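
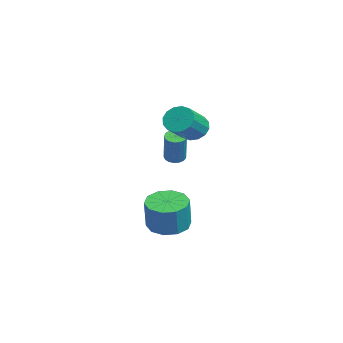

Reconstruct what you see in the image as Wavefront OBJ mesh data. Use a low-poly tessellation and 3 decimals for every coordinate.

v -1.778 3.046 -3.653
v -1.217 2.138 -3.917
v -0.66 1.985 -2.212
v -1.222 2.894 -1.947
v -0.805 2.673 -4.004
v -0.249 2.52 -2.299
v -0.765 3.349 -3.956
v -0.209 3.197 -2.251
v -1.112 3.911 -3.792
v -0.556 3.758 -2.087
v -1.714 4.142 -3.575
v -1.157 3.989 -1.87
v -2.34 3.955 -3.388
v -1.783 3.802 -1.683
v -2.751 3.42 -3.301
v -2.195 3.267 -1.596
v -2.791 2.743 -3.349
v -2.235 2.591 -1.644
v -2.444 2.182 -3.513
v -1.888 2.029 -1.808
v -1.843 1.951 -3.73
v -1.286 1.798 -2.025
v -3.318 3.576 0.259
v -2.846 3.726 0.019
v -1.971 3.634 1.68
v -2.442 3.484 1.921
v -2.956 3.954 0.09
v -2.081 3.862 1.751
v -3.149 4.096 0.199
v -2.274 4.004 1.861
v -3.381 4.119 0.323
v -2.505 4.027 1.984
v -3.598 4.017 0.432
v -2.722 3.925 2.093
v -3.751 3.814 0.501
v -2.875 3.722 2.162
v -3.804 3.557 0.515
v -2.929 3.465 2.176
v -3.747 3.304 0.47
v -2.871 3.212 2.132
v -3.591 3.113 0.378
v -2.715 3.021 2.039
v -3.372 3.029 0.258
v -2.496 2.937 1.919
v -3.141 3.07 0.138
v -2.265 2.977 1.799
v -2.951 3.226 0.046
v -2.075 3.134 1.708
v -2.844 3.463 0.004
v -1.969 3.371 1.665
v -2.605 4.385 2.396
v -2.015 4.524 1.814
v -0.845 3.615 2.782
v -1.435 3.475 3.364
v -1.983 4.859 2.09
v -0.813 3.95 3.058
v -2.117 5.067 2.447
v -0.947 4.158 3.415
v -2.382 5.092 2.791
v -1.212 4.183 3.759
v -2.707 4.927 3.029
v -1.537 4.018 3.997
v -3.004 4.617 3.097
v -1.834 3.708 4.065
v -3.195 4.245 2.978
v -2.025 3.336 3.946
v -3.227 3.91 2.702
v -2.057 3.001 3.67
v -3.093 3.702 2.345
v -1.923 2.793 3.313
v -2.828 3.677 2.001
v -1.658 2.768 2.969
v -2.503 3.842 1.763
v -1.333 2.933 2.731
v -2.206 4.152 1.695
v -1.036 3.243 2.663
f 2 1 5
f 2 5 3
f 3 5 6
f 3 6 4
f 5 1 7
f 5 7 6
f 6 7 8
f 6 8 4
f 7 1 9
f 7 9 8
f 8 9 10
f 8 10 4
f 9 1 11
f 9 11 10
f 10 11 12
f 10 12 4
f 11 1 13
f 11 13 12
f 12 13 14
f 12 14 4
f 13 1 15
f 13 15 14
f 14 15 16
f 14 16 4
f 15 1 17
f 15 17 16
f 16 17 18
f 16 18 4
f 17 1 19
f 17 19 18
f 18 19 20
f 18 20 4
f 19 1 21
f 19 21 20
f 20 21 22
f 20 22 4
f 21 1 2
f 21 2 22
f 22 2 3
f 22 3 4
f 24 23 27
f 24 27 25
f 25 27 28
f 25 28 26
f 27 23 29
f 27 29 28
f 28 29 30
f 28 30 26
f 29 23 31
f 29 31 30
f 30 31 32
f 30 32 26
f 31 23 33
f 31 33 32
f 32 33 34
f 32 34 26
f 33 23 35
f 33 35 34
f 34 35 36
f 34 36 26
f 35 23 37
f 35 37 36
f 36 37 38
f 36 38 26
f 37 23 39
f 37 39 38
f 38 39 40
f 38 40 26
f 39 23 41
f 39 41 40
f 40 41 42
f 40 42 26
f 41 23 43
f 41 43 42
f 42 43 44
f 42 44 26
f 43 23 45
f 43 45 44
f 44 45 46
f 44 46 26
f 45 23 47
f 45 47 46
f 46 47 48
f 46 48 26
f 47 23 49
f 47 49 48
f 48 49 50
f 48 50 26
f 49 23 24
f 49 24 50
f 50 24 25
f 50 25 26
f 52 51 55
f 52 55 53
f 53 55 56
f 53 56 54
f 55 51 57
f 55 57 56
f 56 57 58
f 56 58 54
f 57 51 59
f 57 59 58
f 58 59 60
f 58 60 54
f 59 51 61
f 59 61 60
f 60 61 62
f 60 62 54
f 61 51 63
f 61 63 62
f 62 63 64
f 62 64 54
f 63 51 65
f 63 65 64
f 64 65 66
f 64 66 54
f 65 51 67
f 65 67 66
f 66 67 68
f 66 68 54
f 67 51 69
f 67 69 68
f 68 69 70
f 68 70 54
f 69 51 71
f 69 71 70
f 70 71 72
f 70 72 54
f 71 51 73
f 71 73 72
f 72 73 74
f 72 74 54
f 73 51 75
f 73 75 74
f 74 75 76
f 74 76 54
f 75 51 52
f 75 52 76
f 76 52 53
f 76 53 54



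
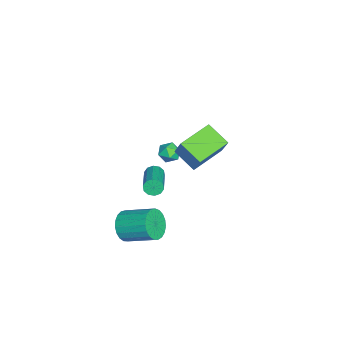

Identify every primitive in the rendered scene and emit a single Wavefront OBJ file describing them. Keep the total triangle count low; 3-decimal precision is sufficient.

v -2.74 0.188 -2.8
v -2.55 -0.057 -3.255
v -0.61 0.187 -2.574
v -0.8 0.432 -2.12
v -2.57 0.277 -3.316
v -0.631 0.521 -2.635
v -2.655 0.576 -3.18
v -0.716 0.821 -2.5
v -2.773 0.728 -2.899
v -0.834 0.972 -2.219
v -2.878 0.673 -2.581
v -0.938 0.917 -1.9
v -2.93 0.433 -2.346
v -0.99 0.677 -1.665
v -2.909 0.099 -2.285
v -0.97 0.343 -1.604
v -2.824 -0.201 -2.42
v -0.885 0.044 -1.74
v -2.706 -0.352 -2.701
v -0.767 -0.108 -2.021
v -2.602 -0.297 -3.02
v -0.662 -0.053 -2.339
v 1.051 -0.74 -3.745
v 1.713 -1.163 -3.229
v 2.132 0.457 -2.439
v 1.469 0.88 -2.955
v 1.913 -1.059 -3.548
v 2.332 0.561 -2.759
v 1.964 -0.899 -3.902
v 2.382 0.72 -3.112
v 1.856 -0.713 -4.228
v 2.275 0.907 -3.438
v 1.61 -0.531 -4.471
v 2.029 1.089 -3.681
v 1.267 -0.385 -4.588
v 1.686 1.235 -3.798
v 0.886 -0.3 -4.559
v 1.305 1.319 -3.77
v 0.534 -0.292 -4.39
v 0.953 1.328 -3.6
v 0.271 -0.361 -4.109
v 0.69 1.259 -3.319
v 0.143 -0.495 -3.765
v 0.562 1.124 -2.976
v 0.172 -0.672 -3.418
v 0.591 0.948 -2.628
v 0.353 -0.861 -3.127
v 0.771 0.759 -2.337
v 0.654 -1.028 -2.943
v 1.073 0.592 -2.153
v 1.024 -1.146 -2.897
v 1.443 0.474 -2.108
v 1.399 -1.194 -2.999
v 1.817 0.426 -2.209
v -3.375 1.378 -1.208
v -2.874 0.987 -1.459
v -4.126 0.733 -1.701
v -3.625 0.342 -1.952
v -3.755 0.342 -1.281
v -3.29 0.741 -0.976
v -3.71 0.979 -2.184
v -3.245 1.378 -1.879
v -3.081 0.74 -2.062
v -3.109 0.346 -1.504
v -3.891 1.374 -1.656
v -3.919 0.98 -1.098
v 1.232 2.784 1.556
v 0.529 1.723 2.252
v -0.201 3.997 1.959
v -0.904 2.936 2.654
v 1.944 3.184 2.886
v 1.241 2.123 3.581
v 0.511 4.397 3.288
v -0.192 3.336 3.984
f 2 1 5
f 2 5 3
f 3 5 6
f 3 6 4
f 5 1 7
f 5 7 6
f 6 7 8
f 6 8 4
f 7 1 9
f 7 9 8
f 8 9 10
f 8 10 4
f 9 1 11
f 9 11 10
f 10 11 12
f 10 12 4
f 11 1 13
f 11 13 12
f 12 13 14
f 12 14 4
f 13 1 15
f 13 15 14
f 14 15 16
f 14 16 4
f 15 1 17
f 15 17 16
f 16 17 18
f 16 18 4
f 17 1 19
f 17 19 18
f 18 19 20
f 18 20 4
f 19 1 21
f 19 21 20
f 20 21 22
f 20 22 4
f 21 1 2
f 21 2 22
f 22 2 3
f 22 3 4
f 24 23 27
f 24 27 25
f 25 27 28
f 25 28 26
f 27 23 29
f 27 29 28
f 28 29 30
f 28 30 26
f 29 23 31
f 29 31 30
f 30 31 32
f 30 32 26
f 31 23 33
f 31 33 32
f 32 33 34
f 32 34 26
f 33 23 35
f 33 35 34
f 34 35 36
f 34 36 26
f 35 23 37
f 35 37 36
f 36 37 38
f 36 38 26
f 37 23 39
f 37 39 38
f 38 39 40
f 38 40 26
f 39 23 41
f 39 41 40
f 40 41 42
f 40 42 26
f 41 23 43
f 41 43 42
f 42 43 44
f 42 44 26
f 43 23 45
f 43 45 44
f 44 45 46
f 44 46 26
f 45 23 47
f 45 47 46
f 46 47 48
f 46 48 26
f 47 23 49
f 47 49 48
f 48 49 50
f 48 50 26
f 49 23 51
f 49 51 50
f 50 51 52
f 50 52 26
f 51 23 53
f 51 53 52
f 52 53 54
f 52 54 26
f 53 23 24
f 53 24 54
f 54 24 25
f 54 25 26
f 55 66 60
f 55 60 56
f 55 56 62
f 55 62 65
f 55 65 66
f 56 60 64
f 60 66 59
f 66 65 57
f 65 62 61
f 62 56 63
f 58 64 59
f 58 59 57
f 58 57 61
f 58 61 63
f 58 63 64
f 59 64 60
f 57 59 66
f 61 57 65
f 63 61 62
f 64 63 56
f 68 70 67
f 71 68 67
f 67 70 69
f 69 71 67
f 68 74 70
f 72 68 71
f 72 74 68
f 70 74 69
f 73 71 69
f 69 74 73
f 73 72 71
f 74 72 73



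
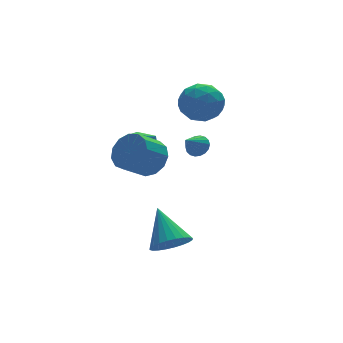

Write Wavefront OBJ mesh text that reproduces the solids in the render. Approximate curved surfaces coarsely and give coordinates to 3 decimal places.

v 1.18 2.717 -0.248
v 1.644 2.504 0.138
v 0.32 2.323 0.568
v 1.606 2.772 0.227
v 1.483 3.029 0.222
v 1.3 3.224 0.124
v 1.094 3.319 -0.048
v 0.905 3.295 -0.259
v 0.77 3.156 -0.468
v 0.716 2.931 -0.634
v 0.755 2.663 -0.723
v 0.877 2.406 -0.718
v 1.06 2.211 -0.62
v 1.266 2.116 -0.448
v 1.456 2.14 -0.237
v 1.591 2.279 -0.028
v 2.127 4.8 1.489
v 2.853 4.358 2.334
v 1.007 3.222 1.626
v 1.733 2.78 2.471
v 1.053 3.739 2.706
v 1.745 4.714 2.622
v 2.115 2.866 1.338
v 2.807 3.841 1.254
v 2.845 3.163 2.241
v 2.189 3.702 3.087
v 1.671 3.878 0.873
v 1.015 4.417 1.719
v 2.589 4.717 1.899
v 1.271 2.863 2.061
v 0.872 3.427 2.199
v 1.298 3.167 2.696
v 1.937 4.927 2.068
v 2.364 4.667 2.565
v 1.306 4.303 2.784
v 1.496 2.913 1.395
v 1.923 2.653 1.892
v 2.562 4.413 1.264
v 2.988 4.153 1.761
v 2.554 3.277 1.176
v 3.01 3.755 2.342
v 2.352 2.828 2.422
v 2.577 2.878 1.757
v 2.984 3.451 1.707
v 2.625 4.072 2.839
v 1.966 3.145 2.919
v 1.567 3.709 3.057
v 1.974 4.282 3.008
v 2.62 3.37 2.784
v 1.894 4.435 1.041
v 1.235 3.508 1.121
v 1.886 3.298 0.952
v 2.293 3.871 0.903
v 1.508 4.752 1.538
v 0.85 3.825 1.618
v 0.876 4.129 2.253
v 1.283 4.702 2.203
v 1.24 4.21 1.176
v -2.785 -0.335 1.566
v -2.158 -0.687 2.303
v -3.309 -0.917 3.172
v -3.935 -0.565 2.434
v -2.207 -0.115 2.39
v -3.358 -0.346 3.258
v -2.439 0.387 2.215
v -3.59 0.157 3.083
v -2.781 0.66 1.833
v -3.932 0.43 2.702
v -3.125 0.617 1.367
v -4.275 0.387 2.236
v -3.36 0.272 0.964
v -4.511 0.042 1.833
v -3.412 -0.266 0.752
v -4.563 -0.496 1.621
v -3.266 -0.825 0.798
v -4.417 -1.055 1.667
v -2.966 -1.229 1.088
v -4.117 -1.459 1.957
v -2.609 -1.349 1.53
v -3.76 -1.579 2.398
v -2.308 -1.147 1.983
v -3.459 -1.377 2.851
v -2.63 -2.062 -3.096
v -1.626 -2.167 -3.062
v -2.51 -0.458 -1.684
v -1.667 -1.906 -3.355
v -1.854 -1.669 -3.608
v -2.159 -1.492 -3.784
v -2.536 -1.402 -3.854
v -2.928 -1.412 -3.809
v -3.274 -1.521 -3.656
v -3.522 -1.712 -3.417
v -3.634 -1.957 -3.129
v -3.594 -2.218 -2.836
v -3.407 -2.455 -2.583
v -3.101 -2.632 -2.408
v -2.724 -2.722 -2.337
v -2.333 -2.712 -2.382
v -1.987 -2.603 -2.536
v -1.739 -2.411 -2.775
v -1.119 4.006 -0.296
v -0.614 3.522 -0.893
v -0.721 3.274 0.636
v -0.259 4.064 -0.618
v -0.408 4.573 -0.154
v -0.973 4.75 0.227
v -1.624 4.491 0.301
v -1.979 3.949 0.026
v -1.83 3.44 -0.438
v -1.265 3.263 -0.818
f 2 1 4
f 2 4 3
f 4 1 5
f 4 5 3
f 5 1 6
f 5 6 3
f 6 1 7
f 6 7 3
f 7 1 8
f 7 8 3
f 8 1 9
f 8 9 3
f 9 1 10
f 9 10 3
f 10 1 11
f 10 11 3
f 11 1 12
f 11 12 3
f 12 1 13
f 12 13 3
f 13 1 14
f 13 14 3
f 14 1 15
f 14 15 3
f 15 1 16
f 15 16 3
f 16 1 2
f 16 2 3
f 17 54 33
f 54 28 57
f 33 57 22
f 54 57 33
f 17 33 29
f 33 22 34
f 29 34 18
f 33 34 29
f 17 29 38
f 29 18 39
f 38 39 24
f 29 39 38
f 17 38 50
f 38 24 53
f 50 53 27
f 38 53 50
f 17 50 54
f 50 27 58
f 54 58 28
f 50 58 54
f 18 34 45
f 34 22 48
f 45 48 26
f 34 48 45
f 22 57 35
f 57 28 56
f 35 56 21
f 57 56 35
f 28 58 55
f 58 27 51
f 55 51 19
f 58 51 55
f 27 53 52
f 53 24 40
f 52 40 23
f 53 40 52
f 24 39 44
f 39 18 41
f 44 41 25
f 39 41 44
f 20 46 32
f 46 26 47
f 32 47 21
f 46 47 32
f 20 32 30
f 32 21 31
f 30 31 19
f 32 31 30
f 20 30 37
f 30 19 36
f 37 36 23
f 30 36 37
f 20 37 42
f 37 23 43
f 42 43 25
f 37 43 42
f 20 42 46
f 42 25 49
f 46 49 26
f 42 49 46
f 21 47 35
f 47 26 48
f 35 48 22
f 47 48 35
f 19 31 55
f 31 21 56
f 55 56 28
f 31 56 55
f 23 36 52
f 36 19 51
f 52 51 27
f 36 51 52
f 25 43 44
f 43 23 40
f 44 40 24
f 43 40 44
f 26 49 45
f 49 25 41
f 45 41 18
f 49 41 45
f 60 59 63
f 60 63 61
f 61 63 64
f 61 64 62
f 63 59 65
f 63 65 64
f 64 65 66
f 64 66 62
f 65 59 67
f 65 67 66
f 66 67 68
f 66 68 62
f 67 59 69
f 67 69 68
f 68 69 70
f 68 70 62
f 69 59 71
f 69 71 70
f 70 71 72
f 70 72 62
f 71 59 73
f 71 73 72
f 72 73 74
f 72 74 62
f 73 59 75
f 73 75 74
f 74 75 76
f 74 76 62
f 75 59 77
f 75 77 76
f 76 77 78
f 76 78 62
f 77 59 79
f 77 79 78
f 78 79 80
f 78 80 62
f 79 59 81
f 79 81 80
f 80 81 82
f 80 82 62
f 81 59 60
f 81 60 82
f 82 60 61
f 82 61 62
f 84 83 86
f 84 86 85
f 86 83 87
f 86 87 85
f 87 83 88
f 87 88 85
f 88 83 89
f 88 89 85
f 89 83 90
f 89 90 85
f 90 83 91
f 90 91 85
f 91 83 92
f 91 92 85
f 92 83 93
f 92 93 85
f 93 83 94
f 93 94 85
f 94 83 95
f 94 95 85
f 95 83 96
f 95 96 85
f 96 83 97
f 96 97 85
f 97 83 98
f 97 98 85
f 98 83 99
f 98 99 85
f 99 83 100
f 99 100 85
f 100 83 84
f 100 84 85
f 102 101 104
f 102 104 103
f 104 101 105
f 104 105 103
f 105 101 106
f 105 106 103
f 106 101 107
f 106 107 103
f 107 101 108
f 107 108 103
f 108 101 109
f 108 109 103
f 109 101 110
f 109 110 103
f 110 101 102
f 110 102 103



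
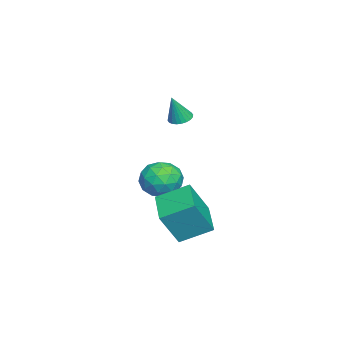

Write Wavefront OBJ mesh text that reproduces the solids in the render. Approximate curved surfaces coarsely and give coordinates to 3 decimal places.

v -3.042 2.09 -3.618
v -2.065 2.098 -2.905
v -3.335 0.202 -3.195
v -2.358 0.21 -2.482
v -3.348 0.824 -2.158
v -3.167 1.991 -2.419
v -2.233 0.309 -3.681
v -2.052 1.476 -3.942
v -1.565 0.997 -2.944
v -2.254 1.315 -2.003
v -3.146 0.985 -4.097
v -3.835 1.303 -3.156
v -2.528 2.259 -3.299
v -2.872 0.041 -2.801
v -3.454 0.401 -2.61
v -2.88 0.406 -2.192
v -3.175 2.197 -3.013
v -2.601 2.201 -2.594
v -3.355 1.453 -2.155
v -2.799 0.099 -3.506
v -2.225 0.103 -3.087
v -2.52 1.894 -3.908
v -1.946 1.899 -3.49
v -2.045 0.847 -3.945
v -1.66 1.617 -2.903
v -1.832 0.508 -2.654
v -1.759 0.566 -3.359
v -1.652 1.252 -3.512
v -2.064 1.804 -2.35
v -2.237 0.695 -2.101
v -2.819 1.056 -1.91
v -2.712 1.741 -2.064
v -1.771 1.157 -2.372
v -3.163 1.605 -3.999
v -3.336 0.496 -3.75
v -2.688 0.559 -4.036
v -2.581 1.244 -4.19
v -3.568 1.792 -3.446
v -3.74 0.683 -3.197
v -3.748 1.048 -2.588
v -3.641 1.734 -2.741
v -3.629 1.143 -3.728
v -0.771 2.316 -4.921
v -0.032 1.533 -3.06
v -1.164 3.959 -4.074
v -0.425 3.176 -2.213
v 1.225 3.044 -5.407
v 1.964 2.261 -3.546
v 0.832 4.687 -4.56
v 1.571 3.904 -2.699
v -2.91 2.093 1.264
v -2.287 2.067 1.047
v -2.39 1.767 2.796
v -2.309 2.316 1.108
v -2.422 2.531 1.192
v -2.61 2.68 1.287
v -2.843 2.739 1.379
v -3.086 2.7 1.453
v -3.303 2.568 1.499
v -3.46 2.364 1.509
v -3.533 2.119 1.481
v -3.511 1.87 1.421
v -3.398 1.654 1.337
v -3.21 1.506 1.241
v -2.977 1.446 1.15
v -2.734 1.486 1.075
v -2.517 1.617 1.03
v -2.36 1.821 1.02
f 1 38 17
f 38 12 41
f 17 41 6
f 38 41 17
f 1 17 13
f 17 6 18
f 13 18 2
f 17 18 13
f 1 13 22
f 13 2 23
f 22 23 8
f 13 23 22
f 1 22 34
f 22 8 37
f 34 37 11
f 22 37 34
f 1 34 38
f 34 11 42
f 38 42 12
f 34 42 38
f 2 18 29
f 18 6 32
f 29 32 10
f 18 32 29
f 6 41 19
f 41 12 40
f 19 40 5
f 41 40 19
f 12 42 39
f 42 11 35
f 39 35 3
f 42 35 39
f 11 37 36
f 37 8 24
f 36 24 7
f 37 24 36
f 8 23 28
f 23 2 25
f 28 25 9
f 23 25 28
f 4 30 16
f 30 10 31
f 16 31 5
f 30 31 16
f 4 16 14
f 16 5 15
f 14 15 3
f 16 15 14
f 4 14 21
f 14 3 20
f 21 20 7
f 14 20 21
f 4 21 26
f 21 7 27
f 26 27 9
f 21 27 26
f 4 26 30
f 26 9 33
f 30 33 10
f 26 33 30
f 5 31 19
f 31 10 32
f 19 32 6
f 31 32 19
f 3 15 39
f 15 5 40
f 39 40 12
f 15 40 39
f 7 20 36
f 20 3 35
f 36 35 11
f 20 35 36
f 9 27 28
f 27 7 24
f 28 24 8
f 27 24 28
f 10 33 29
f 33 9 25
f 29 25 2
f 33 25 29
f 44 46 43
f 47 44 43
f 43 46 45
f 45 47 43
f 44 50 46
f 48 44 47
f 48 50 44
f 46 50 45
f 49 47 45
f 45 50 49
f 49 48 47
f 50 48 49
f 52 51 54
f 52 54 53
f 54 51 55
f 54 55 53
f 55 51 56
f 55 56 53
f 56 51 57
f 56 57 53
f 57 51 58
f 57 58 53
f 58 51 59
f 58 59 53
f 59 51 60
f 59 60 53
f 60 51 61
f 60 61 53
f 61 51 62
f 61 62 53
f 62 51 63
f 62 63 53
f 63 51 64
f 63 64 53
f 64 51 65
f 64 65 53
f 65 51 66
f 65 66 53
f 66 51 67
f 66 67 53
f 67 51 68
f 67 68 53
f 68 51 52
f 68 52 53



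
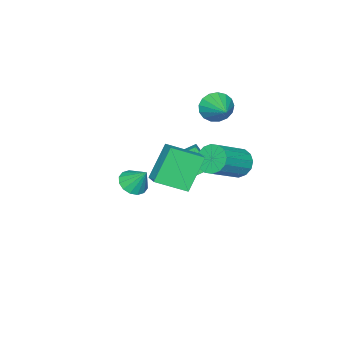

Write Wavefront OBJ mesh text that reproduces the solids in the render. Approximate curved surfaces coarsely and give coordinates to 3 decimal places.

v -1.595 -4.286 -2.159
v -0.745 -4.302 -2.169
v -1.565 -3.414 -1.001
v -0.856 -3.961 -2.424
v -1.164 -3.707 -2.607
v -1.588 -3.608 -2.671
v -2.014 -3.69 -2.597
v -2.328 -3.933 -2.406
v -2.445 -4.27 -2.149
v -2.335 -4.612 -1.894
v -2.026 -4.866 -1.711
v -1.602 -4.965 -1.647
v -1.176 -4.882 -1.721
v -0.863 -4.64 -1.912
v -3.851 -0.773 3.638
v -3.375 -0.774 2.839
v -2.869 0.473 4.222
v -3.703 -0.482 2.768
v -4.065 -0.256 2.896
v -4.378 -0.149 3.194
v -4.57 -0.185 3.594
v -4.597 -0.356 4.004
v -4.453 -0.622 4.33
v -4.171 -0.923 4.498
v -3.816 -1.189 4.469
v -3.468 -1.36 4.25
v -3.209 -1.397 3.89
v -3.096 -1.29 3.473
v -3.156 -1.065 3.094
v -1.049 2.359 2.355
v -0.58 2.281 1.626
v 1.218 1.963 2.817
v 0.749 2.041 3.545
v -0.569 2.72 1.725
v 1.229 2.402 2.916
v -0.686 3.062 1.994
v 1.112 2.745 3.184
v -0.901 3.216 2.358
v 0.898 2.899 3.549
v -1.155 3.14 2.722
v 0.644 2.823 3.913
v -1.381 2.855 2.988
v 0.418 2.538 4.178
v -1.518 2.437 3.083
v 0.28 2.119 4.274
v -1.529 1.998 2.984
v 0.269 1.68 4.175
v -1.412 1.655 2.716
v 0.386 1.338 3.906
v -1.198 1.501 2.351
v 0.601 1.184 3.542
v -0.944 1.577 1.987
v 0.855 1.26 3.178
v -0.718 1.862 1.722
v 1.081 1.545 2.912
v -3.362 -3.169 -0.629
v -4.283 -2.271 0.061
v -3.379 -2.217 -1.89
v -4.301 -1.319 -1.2
v -2.679 -2.721 -0.3
v -3.601 -1.823 0.39
v -2.697 -1.769 -1.561
v -3.618 -0.871 -0.871
v 1.93 1.226 1.894
v 0.747 1.348 3.637
v 2.544 1.968 2.258
v 1.361 2.091 4.001
v 2.959 -0.011 2.679
v 1.776 0.112 4.422
v 3.573 0.732 3.043
v 2.39 0.854 4.786
f 2 1 4
f 2 4 3
f 4 1 5
f 4 5 3
f 5 1 6
f 5 6 3
f 6 1 7
f 6 7 3
f 7 1 8
f 7 8 3
f 8 1 9
f 8 9 3
f 9 1 10
f 9 10 3
f 10 1 11
f 10 11 3
f 11 1 12
f 11 12 3
f 12 1 13
f 12 13 3
f 13 1 14
f 13 14 3
f 14 1 2
f 14 2 3
f 16 15 18
f 16 18 17
f 18 15 19
f 18 19 17
f 19 15 20
f 19 20 17
f 20 15 21
f 20 21 17
f 21 15 22
f 21 22 17
f 22 15 23
f 22 23 17
f 23 15 24
f 23 24 17
f 24 15 25
f 24 25 17
f 25 15 26
f 25 26 17
f 26 15 27
f 26 27 17
f 27 15 28
f 27 28 17
f 28 15 29
f 28 29 17
f 29 15 16
f 29 16 17
f 31 30 34
f 31 34 32
f 32 34 35
f 32 35 33
f 34 30 36
f 34 36 35
f 35 36 37
f 35 37 33
f 36 30 38
f 36 38 37
f 37 38 39
f 37 39 33
f 38 30 40
f 38 40 39
f 39 40 41
f 39 41 33
f 40 30 42
f 40 42 41
f 41 42 43
f 41 43 33
f 42 30 44
f 42 44 43
f 43 44 45
f 43 45 33
f 44 30 46
f 44 46 45
f 45 46 47
f 45 47 33
f 46 30 48
f 46 48 47
f 47 48 49
f 47 49 33
f 48 30 50
f 48 50 49
f 49 50 51
f 49 51 33
f 50 30 52
f 50 52 51
f 51 52 53
f 51 53 33
f 52 30 54
f 52 54 53
f 53 54 55
f 53 55 33
f 54 30 31
f 54 31 55
f 55 31 32
f 55 32 33
f 57 59 56
f 60 57 56
f 56 59 58
f 58 60 56
f 57 63 59
f 61 57 60
f 61 63 57
f 59 63 58
f 62 60 58
f 58 63 62
f 62 61 60
f 63 61 62
f 65 67 64
f 68 65 64
f 64 67 66
f 66 68 64
f 65 71 67
f 69 65 68
f 69 71 65
f 67 71 66
f 70 68 66
f 66 71 70
f 70 69 68
f 71 69 70



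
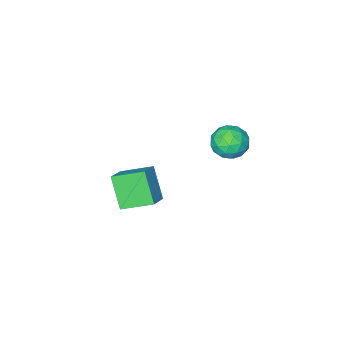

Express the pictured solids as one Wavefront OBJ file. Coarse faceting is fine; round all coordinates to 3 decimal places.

v 0.47 0.875 2.334
v 1.02 1.526 2.834
v 1.44 -0.306 2.806
v 1.99 0.345 3.306
v 1.075 0.131 3.614
v 0.476 0.86 3.322
v 1.984 0.36 2.318
v 1.385 1.089 2.026
v 1.955 1.208 2.824
v 1.394 1.066 3.625
v 1.066 0.154 2.015
v 0.505 0.012 2.816
v 0.66 1.304 2.543
v 1.8 -0.084 3.097
v 1.263 -0.21 3.278
v 1.586 0.173 3.572
v 0.34 0.913 2.83
v 0.663 1.296 3.124
v 0.696 0.475 3.582
v 1.797 -0.076 2.516
v 2.12 0.307 2.81
v 0.874 1.047 2.068
v 1.197 1.43 2.362
v 1.764 0.745 2.058
v 1.533 1.5 2.831
v 2.103 0.806 3.108
v 2.1 0.814 2.527
v 1.747 1.243 2.356
v 1.203 1.417 3.302
v 1.773 0.723 3.579
v 1.235 0.596 3.76
v 0.883 1.025 3.589
v 1.753 1.23 3.296
v 0.687 0.497 2.061
v 1.257 -0.197 2.338
v 1.577 0.195 2.051
v 1.225 0.624 1.88
v 0.357 0.414 2.532
v 0.927 -0.28 2.809
v 0.713 -0.023 3.284
v 0.36 0.406 3.113
v 0.707 -0.01 2.344
v 2.249 -3.986 -1.988
v 3.228 -3.379 -1.363
v 2.531 -2.85 -3.535
v 3.51 -2.243 -2.91
v 3.41 -5.177 -2.65
v 4.389 -4.57 -2.025
v 3.692 -4.041 -4.197
v 4.671 -3.434 -3.572
f 1 38 17
f 38 12 41
f 17 41 6
f 38 41 17
f 1 17 13
f 17 6 18
f 13 18 2
f 17 18 13
f 1 13 22
f 13 2 23
f 22 23 8
f 13 23 22
f 1 22 34
f 22 8 37
f 34 37 11
f 22 37 34
f 1 34 38
f 34 11 42
f 38 42 12
f 34 42 38
f 2 18 29
f 18 6 32
f 29 32 10
f 18 32 29
f 6 41 19
f 41 12 40
f 19 40 5
f 41 40 19
f 12 42 39
f 42 11 35
f 39 35 3
f 42 35 39
f 11 37 36
f 37 8 24
f 36 24 7
f 37 24 36
f 8 23 28
f 23 2 25
f 28 25 9
f 23 25 28
f 4 30 16
f 30 10 31
f 16 31 5
f 30 31 16
f 4 16 14
f 16 5 15
f 14 15 3
f 16 15 14
f 4 14 21
f 14 3 20
f 21 20 7
f 14 20 21
f 4 21 26
f 21 7 27
f 26 27 9
f 21 27 26
f 4 26 30
f 26 9 33
f 30 33 10
f 26 33 30
f 5 31 19
f 31 10 32
f 19 32 6
f 31 32 19
f 3 15 39
f 15 5 40
f 39 40 12
f 15 40 39
f 7 20 36
f 20 3 35
f 36 35 11
f 20 35 36
f 9 27 28
f 27 7 24
f 28 24 8
f 27 24 28
f 10 33 29
f 33 9 25
f 29 25 2
f 33 25 29
f 44 46 43
f 47 44 43
f 43 46 45
f 45 47 43
f 44 50 46
f 48 44 47
f 48 50 44
f 46 50 45
f 49 47 45
f 45 50 49
f 49 48 47
f 50 48 49



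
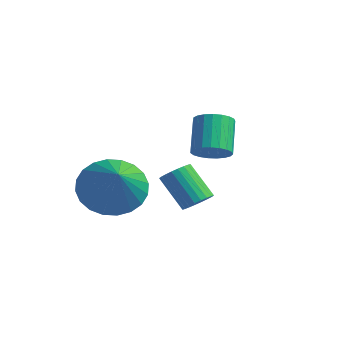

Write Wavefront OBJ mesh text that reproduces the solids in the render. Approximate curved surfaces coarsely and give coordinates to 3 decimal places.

v -0.773 -3.484 -0.209
v 0.005 -3 -0.78
v 0.693 -4.356 1.049
v -0.075 -2.709 -0.486
v -0.26 -2.536 -0.15
v -0.524 -2.507 0.177
v -0.826 -2.627 0.446
v -1.12 -2.878 0.614
v -1.361 -3.221 0.657
v -1.512 -3.604 0.569
v -1.551 -3.969 0.361
v -1.472 -4.26 0.067
v -1.286 -4.433 -0.269
v -1.022 -4.462 -0.596
v -0.72 -4.341 -0.865
v -0.426 -4.091 -1.033
v -0.185 -3.748 -1.076
v -0.034 -3.365 -0.988
v 0.499 -0.784 0.881
v 1.02 -0.452 1.006
v 0.382 0.175 2.004
v -0.139 -0.156 1.879
v 0.899 -0.299 0.832
v 0.261 0.328 1.83
v 0.708 -0.229 0.667
v 0.07 0.398 1.664
v 0.481 -0.256 0.538
v -0.157 0.372 1.536
v 0.258 -0.373 0.469
v -0.38 0.254 1.466
v 0.076 -0.561 0.471
v -0.562 0.066 1.469
v -0.033 -0.788 0.544
v -0.671 -0.161 1.542
v -0.05 -1.014 0.675
v -0.688 -0.387 1.673
v 0.028 -1.2 0.842
v -0.61 -0.573 1.84
v 0.188 -1.315 1.016
v -0.45 -0.687 2.014
v 0.401 -1.337 1.166
v -0.237 -0.71 2.164
v 0.631 -1.263 1.267
v -0.007 -0.636 2.265
v 0.839 -1.107 1.302
v 0.201 -0.48 2.299
v 0.987 -0.895 1.263
v 0.349 -0.268 2.261
v 1.052 -0.663 1.159
v 0.414 -0.036 2.156
v 1.929 -2.479 -0.157
v 2.188 -2.122 0.12
v 1.349 -2.285 1.113
v 1.091 -2.641 0.837
v 2.051 -2.007 0.024
v 1.213 -2.169 1.017
v 1.897 -1.963 -0.1
v 1.058 -2.126 0.894
v 1.747 -1.997 -0.232
v 0.908 -2.16 0.762
v 1.625 -2.105 -0.353
v 0.786 -2.268 0.641
v 1.549 -2.27 -0.444
v 0.71 -2.433 0.55
v 1.531 -2.467 -0.491
v 0.693 -2.63 0.503
v 1.574 -2.665 -0.487
v 0.735 -2.828 0.506
v 1.671 -2.835 -0.433
v 0.832 -2.998 0.56
v 1.807 -2.951 -0.337
v 0.969 -3.113 0.656
v 1.962 -2.994 -0.214
v 1.123 -3.157 0.78
v 2.112 -2.96 -0.082
v 1.273 -3.123 0.912
v 2.234 -2.852 0.039
v 1.395 -3.015 1.033
v 2.31 -2.687 0.13
v 1.471 -2.85 1.124
v 2.327 -2.49 0.177
v 1.489 -2.653 1.171
v 2.285 -2.292 0.174
v 1.446 -2.455 1.167
f 2 1 4
f 2 4 3
f 4 1 5
f 4 5 3
f 5 1 6
f 5 6 3
f 6 1 7
f 6 7 3
f 7 1 8
f 7 8 3
f 8 1 9
f 8 9 3
f 9 1 10
f 9 10 3
f 10 1 11
f 10 11 3
f 11 1 12
f 11 12 3
f 12 1 13
f 12 13 3
f 13 1 14
f 13 14 3
f 14 1 15
f 14 15 3
f 15 1 16
f 15 16 3
f 16 1 17
f 16 17 3
f 17 1 18
f 17 18 3
f 18 1 2
f 18 2 3
f 20 19 23
f 20 23 21
f 21 23 24
f 21 24 22
f 23 19 25
f 23 25 24
f 24 25 26
f 24 26 22
f 25 19 27
f 25 27 26
f 26 27 28
f 26 28 22
f 27 19 29
f 27 29 28
f 28 29 30
f 28 30 22
f 29 19 31
f 29 31 30
f 30 31 32
f 30 32 22
f 31 19 33
f 31 33 32
f 32 33 34
f 32 34 22
f 33 19 35
f 33 35 34
f 34 35 36
f 34 36 22
f 35 19 37
f 35 37 36
f 36 37 38
f 36 38 22
f 37 19 39
f 37 39 38
f 38 39 40
f 38 40 22
f 39 19 41
f 39 41 40
f 40 41 42
f 40 42 22
f 41 19 43
f 41 43 42
f 42 43 44
f 42 44 22
f 43 19 45
f 43 45 44
f 44 45 46
f 44 46 22
f 45 19 47
f 45 47 46
f 46 47 48
f 46 48 22
f 47 19 49
f 47 49 48
f 48 49 50
f 48 50 22
f 49 19 20
f 49 20 50
f 50 20 21
f 50 21 22
f 52 51 55
f 52 55 53
f 53 55 56
f 53 56 54
f 55 51 57
f 55 57 56
f 56 57 58
f 56 58 54
f 57 51 59
f 57 59 58
f 58 59 60
f 58 60 54
f 59 51 61
f 59 61 60
f 60 61 62
f 60 62 54
f 61 51 63
f 61 63 62
f 62 63 64
f 62 64 54
f 63 51 65
f 63 65 64
f 64 65 66
f 64 66 54
f 65 51 67
f 65 67 66
f 66 67 68
f 66 68 54
f 67 51 69
f 67 69 68
f 68 69 70
f 68 70 54
f 69 51 71
f 69 71 70
f 70 71 72
f 70 72 54
f 71 51 73
f 71 73 72
f 72 73 74
f 72 74 54
f 73 51 75
f 73 75 74
f 74 75 76
f 74 76 54
f 75 51 77
f 75 77 76
f 76 77 78
f 76 78 54
f 77 51 79
f 77 79 78
f 78 79 80
f 78 80 54
f 79 51 81
f 79 81 80
f 80 81 82
f 80 82 54
f 81 51 83
f 81 83 82
f 82 83 84
f 82 84 54
f 83 51 52
f 83 52 84
f 84 52 53
f 84 53 54



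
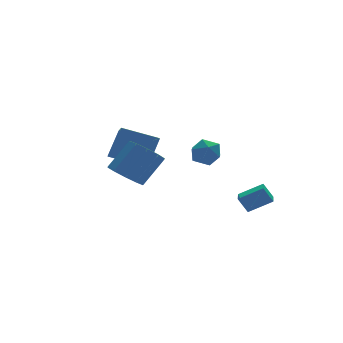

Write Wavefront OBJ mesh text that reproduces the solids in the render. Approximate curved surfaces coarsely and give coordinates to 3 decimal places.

v 1.7 -3.673 1.855
v 2.811 -4.208 2.578
v 2.128 -2.897 1.77
v 3.239 -3.433 2.494
v 2.101 -3.987 1.006
v 3.212 -4.523 1.73
v 2.529 -3.212 0.922
v 3.64 -3.747 1.645
v -2.886 -0.528 3.071
v -2.154 -0.169 2.349
v -0.861 0.087 3.786
v -1.594 -0.272 4.509
v -2.505 0.362 2.57
v -1.212 0.618 4.007
v -3.002 0.552 2.983
v -1.709 0.808 4.42
v -3.455 0.33 3.43
v -2.162 0.586 4.867
v -3.69 -0.22 3.74
v -2.398 0.036 5.177
v -3.619 -0.887 3.794
v -2.326 -0.631 5.231
v -3.268 -1.418 3.573
v -1.975 -1.162 5.01
v -2.771 -1.608 3.16
v -1.478 -1.352 4.597
v -2.318 -1.386 2.713
v -1.025 -1.13 4.15
v -2.082 -0.836 2.403
v -0.79 -0.58 3.84
v -0.671 1.471 2.687
v -2.41 2.404 3.405
v -0.494 2.186 2.188
v -2.233 3.119 2.905
v 0.293 2.201 4.075
v -1.446 3.134 4.792
v 0.47 2.916 3.575
v -1.269 3.849 4.293
v 1.341 0.57 3.84
v 1.877 0.389 3.122
v 1.543 -0.809 4.338
v 2.079 -0.99 3.62
v 2.363 -0.411 4.268
v 2.239 0.441 3.96
v 1.181 -0.861 3.5
v 1.057 -0.009 3.192
v 1.778 -0.496 2.911
v 2.509 -0.218 3.386
v 0.911 -0.202 4.074
v 1.642 0.076 4.549
f 2 4 1
f 5 2 1
f 1 4 3
f 3 5 1
f 2 8 4
f 6 2 5
f 6 8 2
f 4 8 3
f 7 5 3
f 3 8 7
f 7 6 5
f 8 6 7
f 10 9 13
f 10 13 11
f 11 13 14
f 11 14 12
f 13 9 15
f 13 15 14
f 14 15 16
f 14 16 12
f 15 9 17
f 15 17 16
f 16 17 18
f 16 18 12
f 17 9 19
f 17 19 18
f 18 19 20
f 18 20 12
f 19 9 21
f 19 21 20
f 20 21 22
f 20 22 12
f 21 9 23
f 21 23 22
f 22 23 24
f 22 24 12
f 23 9 25
f 23 25 24
f 24 25 26
f 24 26 12
f 25 9 27
f 25 27 26
f 26 27 28
f 26 28 12
f 27 9 29
f 27 29 28
f 28 29 30
f 28 30 12
f 29 9 10
f 29 10 30
f 30 10 11
f 30 11 12
f 32 34 31
f 35 32 31
f 31 34 33
f 33 35 31
f 32 38 34
f 36 32 35
f 36 38 32
f 34 38 33
f 37 35 33
f 33 38 37
f 37 36 35
f 38 36 37
f 39 50 44
f 39 44 40
f 39 40 46
f 39 46 49
f 39 49 50
f 40 44 48
f 44 50 43
f 50 49 41
f 49 46 45
f 46 40 47
f 42 48 43
f 42 43 41
f 42 41 45
f 42 45 47
f 42 47 48
f 43 48 44
f 41 43 50
f 45 41 49
f 47 45 46
f 48 47 40



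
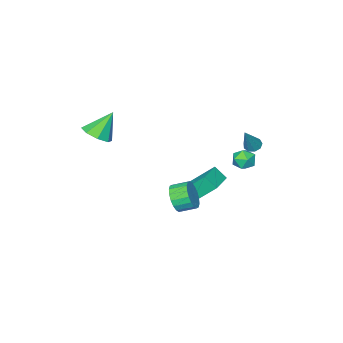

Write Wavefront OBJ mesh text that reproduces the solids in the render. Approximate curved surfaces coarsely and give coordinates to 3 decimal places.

v 3.84 -3.966 2.971
v 4.691 -3.84 3.519
v 2.8 -3.714 4.529
v 4.42 -3.168 3.229
v 3.809 -2.963 2.788
v 3.216 -3.346 2.454
v 2.989 -4.092 2.423
v 3.26 -4.764 2.713
v 3.871 -4.969 3.154
v 4.464 -4.586 3.488
v 2.35 1.229 -0.506
v 2.972 1.42 0.214
v 2.292 2.161 0.606
v 1.67 1.971 -0.114
v 3.095 1.695 -0.095
v 2.414 2.437 0.297
v 3.07 1.879 -0.485
v 2.39 2.62 -0.093
v 2.903 1.934 -0.879
v 2.223 2.675 -0.487
v 2.626 1.849 -1.199
v 1.946 2.59 -0.807
v 2.295 1.641 -1.382
v 1.614 2.383 -0.99
v 1.974 1.352 -1.392
v 1.294 2.094 -1
v 1.728 1.039 -1.226
v 1.048 1.78 -0.834
v 1.606 0.763 -0.917
v 0.925 1.505 -0.525
v 1.63 0.58 -0.527
v 0.95 1.321 -0.135
v 1.797 0.525 -0.133
v 1.117 1.266 0.259
v 2.074 0.61 0.187
v 1.394 1.351 0.579
v 2.406 0.817 0.37
v 1.725 1.559 0.762
v 2.726 1.106 0.38
v 2.046 1.848 0.772
v -1.078 -1.44 -2.046
v -1.946 -0.186 -0.461
v -1.361 -0.712 -2.778
v -2.229 0.542 -1.193
v 0.409 -0.662 -1.847
v -0.459 0.592 -0.262
v 0.126 0.066 -2.579
v -0.742 1.32 -0.994
v -0.808 4.379 3.407
v -0.499 4.66 2.751
v -0.141 3.32 3.269
v 0.168 3.601 2.613
v 0.358 3.917 3.298
v -0.055 4.571 3.384
v -0.585 3.409 2.636
v -0.998 4.063 2.722
v -0.361 4.06 2.274
v 0.222 4.374 2.683
v -0.862 3.606 3.337
v -0.279 3.92 3.746
v -2.015 2.912 2.971
v -1.561 3.038 2.668
v -1.045 3.248 4.569
v -1.769 3.354 2.729
v -2.093 3.463 2.902
v -2.38 3.314 3.108
v -2.497 2.978 3.249
v -2.388 2.61 3.26
v -2.105 2.385 3.136
v -1.78 2.406 2.934
v -1.565 2.664 2.749
f 2 1 4
f 2 4 3
f 4 1 5
f 4 5 3
f 5 1 6
f 5 6 3
f 6 1 7
f 6 7 3
f 7 1 8
f 7 8 3
f 8 1 9
f 8 9 3
f 9 1 10
f 9 10 3
f 10 1 2
f 10 2 3
f 12 11 15
f 12 15 13
f 13 15 16
f 13 16 14
f 15 11 17
f 15 17 16
f 16 17 18
f 16 18 14
f 17 11 19
f 17 19 18
f 18 19 20
f 18 20 14
f 19 11 21
f 19 21 20
f 20 21 22
f 20 22 14
f 21 11 23
f 21 23 22
f 22 23 24
f 22 24 14
f 23 11 25
f 23 25 24
f 24 25 26
f 24 26 14
f 25 11 27
f 25 27 26
f 26 27 28
f 26 28 14
f 27 11 29
f 27 29 28
f 28 29 30
f 28 30 14
f 29 11 31
f 29 31 30
f 30 31 32
f 30 32 14
f 31 11 33
f 31 33 32
f 32 33 34
f 32 34 14
f 33 11 35
f 33 35 34
f 34 35 36
f 34 36 14
f 35 11 37
f 35 37 36
f 36 37 38
f 36 38 14
f 37 11 39
f 37 39 38
f 38 39 40
f 38 40 14
f 39 11 12
f 39 12 40
f 40 12 13
f 40 13 14
f 42 44 41
f 45 42 41
f 41 44 43
f 43 45 41
f 42 48 44
f 46 42 45
f 46 48 42
f 44 48 43
f 47 45 43
f 43 48 47
f 47 46 45
f 48 46 47
f 49 60 54
f 49 54 50
f 49 50 56
f 49 56 59
f 49 59 60
f 50 54 58
f 54 60 53
f 60 59 51
f 59 56 55
f 56 50 57
f 52 58 53
f 52 53 51
f 52 51 55
f 52 55 57
f 52 57 58
f 53 58 54
f 51 53 60
f 55 51 59
f 57 55 56
f 58 57 50
f 62 61 64
f 62 64 63
f 64 61 65
f 64 65 63
f 65 61 66
f 65 66 63
f 66 61 67
f 66 67 63
f 67 61 68
f 67 68 63
f 68 61 69
f 68 69 63
f 69 61 70
f 69 70 63
f 70 61 71
f 70 71 63
f 71 61 62
f 71 62 63



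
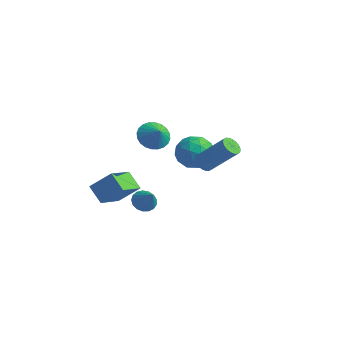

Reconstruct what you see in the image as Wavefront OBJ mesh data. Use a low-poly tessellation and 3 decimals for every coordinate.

v 0.086 4.447 2.139
v 1.158 4.104 1.993
v -0.518 2.856 1.447
v 0.554 2.513 1.301
v 0.131 2.622 2.349
v 0.504 3.606 2.777
v 0.136 3.354 0.663
v 0.509 4.338 1.091
v 1.189 3.428 1.081
v 1.186 2.976 2.123
v -0.546 3.984 1.317
v -0.549 3.532 2.359
v 0.675 4.415 2.127
v -0.035 2.545 1.313
v -0.284 2.609 1.929
v 0.347 2.407 1.843
v 0.291 4.122 2.588
v 0.921 3.92 2.502
v 0.317 3.05 2.711
v -0.281 3.04 0.938
v 0.349 2.838 0.852
v 0.293 4.553 1.597
v 0.924 4.351 1.511
v 0.323 3.91 0.729
v 1.324 3.816 1.505
v 0.969 2.881 1.098
v 0.723 3.376 0.723
v 0.942 3.954 0.975
v 1.322 3.55 2.117
v 0.967 2.615 1.71
v 0.718 2.68 2.326
v 0.937 3.258 2.578
v 1.34 3.153 1.581
v -0.327 4.345 1.73
v -0.682 3.41 1.323
v -0.297 3.702 0.862
v -0.078 4.28 1.114
v -0.329 4.079 2.342
v -0.684 3.144 1.935
v -0.302 3.006 2.465
v -0.083 3.584 2.717
v -0.7 3.807 1.859
v -2.835 -0.411 -1.733
v -3.836 -0.241 -0.953
v -3.168 1.281 -2.53
v -4.169 1.452 -1.75
v -1.871 0.288 -0.65
v -2.872 0.459 0.13
v -2.204 1.981 -1.447
v -3.205 2.151 -0.667
v 2.759 1.377 2.867
v 3.171 1.491 2.46
v 4.554 2.077 4.027
v 4.141 1.963 4.433
v 3.066 1.695 2.476
v 4.449 2.281 4.043
v 2.915 1.851 2.552
v 4.297 2.437 4.118
v 2.739 1.935 2.675
v 4.122 2.521 4.242
v 2.567 1.934 2.828
v 3.95 2.519 4.394
v 2.424 1.848 2.986
v 3.806 2.434 4.553
v 2.331 1.69 3.127
v 3.714 2.276 4.693
v 2.304 1.485 3.227
v 3.687 2.071 4.794
v 2.346 1.263 3.273
v 3.729 1.849 4.84
v 2.451 1.059 3.257
v 3.834 1.645 4.824
v 2.603 0.903 3.182
v 3.985 1.489 4.748
v 2.778 0.819 3.058
v 4.161 1.405 4.625
v 2.95 0.821 2.906
v 4.333 1.406 4.472
v 3.094 0.906 2.747
v 4.476 1.492 4.314
v 3.186 1.064 2.607
v 4.569 1.65 4.173
v 3.213 1.269 2.506
v 4.596 1.855 4.073
v -2.884 3.766 1.585
v -2.283 3.471 0.896
v -2.156 3.494 2.335
v -2.184 3.831 0.93
v -2.192 4.181 1.064
v -2.305 4.467 1.277
v -2.506 4.647 1.537
v -2.765 4.693 1.804
v -3.041 4.597 2.038
v -3.294 4.375 2.203
v -3.484 4.06 2.273
v -3.583 3.701 2.239
v -3.576 3.351 2.105
v -3.463 3.064 1.892
v -3.262 2.885 1.632
v -3.003 2.839 1.365
v -2.726 2.934 1.131
v -2.474 3.156 0.967
v -0.983 0.962 -1.436
v -0.509 1.418 -1.729
v -0.097 0.678 -0.444
v -0.69 1.615 -1.511
v -0.938 1.662 -1.276
v -1.196 1.549 -1.078
v -1.405 1.301 -0.962
v -1.518 0.975 -0.955
v -1.508 0.647 -1.058
v -1.378 0.39 -1.247
v -1.157 0.265 -1.48
v -0.896 0.299 -1.703
v -0.655 0.485 -1.865
v -0.49 0.78 -1.928
v -0.437 1.117 -1.879
f 1 38 17
f 38 12 41
f 17 41 6
f 38 41 17
f 1 17 13
f 17 6 18
f 13 18 2
f 17 18 13
f 1 13 22
f 13 2 23
f 22 23 8
f 13 23 22
f 1 22 34
f 22 8 37
f 34 37 11
f 22 37 34
f 1 34 38
f 34 11 42
f 38 42 12
f 34 42 38
f 2 18 29
f 18 6 32
f 29 32 10
f 18 32 29
f 6 41 19
f 41 12 40
f 19 40 5
f 41 40 19
f 12 42 39
f 42 11 35
f 39 35 3
f 42 35 39
f 11 37 36
f 37 8 24
f 36 24 7
f 37 24 36
f 8 23 28
f 23 2 25
f 28 25 9
f 23 25 28
f 4 30 16
f 30 10 31
f 16 31 5
f 30 31 16
f 4 16 14
f 16 5 15
f 14 15 3
f 16 15 14
f 4 14 21
f 14 3 20
f 21 20 7
f 14 20 21
f 4 21 26
f 21 7 27
f 26 27 9
f 21 27 26
f 4 26 30
f 26 9 33
f 30 33 10
f 26 33 30
f 5 31 19
f 31 10 32
f 19 32 6
f 31 32 19
f 3 15 39
f 15 5 40
f 39 40 12
f 15 40 39
f 7 20 36
f 20 3 35
f 36 35 11
f 20 35 36
f 9 27 28
f 27 7 24
f 28 24 8
f 27 24 28
f 10 33 29
f 33 9 25
f 29 25 2
f 33 25 29
f 44 46 43
f 47 44 43
f 43 46 45
f 45 47 43
f 44 50 46
f 48 44 47
f 48 50 44
f 46 50 45
f 49 47 45
f 45 50 49
f 49 48 47
f 50 48 49
f 52 51 55
f 52 55 53
f 53 55 56
f 53 56 54
f 55 51 57
f 55 57 56
f 56 57 58
f 56 58 54
f 57 51 59
f 57 59 58
f 58 59 60
f 58 60 54
f 59 51 61
f 59 61 60
f 60 61 62
f 60 62 54
f 61 51 63
f 61 63 62
f 62 63 64
f 62 64 54
f 63 51 65
f 63 65 64
f 64 65 66
f 64 66 54
f 65 51 67
f 65 67 66
f 66 67 68
f 66 68 54
f 67 51 69
f 67 69 68
f 68 69 70
f 68 70 54
f 69 51 71
f 69 71 70
f 70 71 72
f 70 72 54
f 71 51 73
f 71 73 72
f 72 73 74
f 72 74 54
f 73 51 75
f 73 75 74
f 74 75 76
f 74 76 54
f 75 51 77
f 75 77 76
f 76 77 78
f 76 78 54
f 77 51 79
f 77 79 78
f 78 79 80
f 78 80 54
f 79 51 81
f 79 81 80
f 80 81 82
f 80 82 54
f 81 51 83
f 81 83 82
f 82 83 84
f 82 84 54
f 83 51 52
f 83 52 84
f 84 52 53
f 84 53 54
f 86 85 88
f 86 88 87
f 88 85 89
f 88 89 87
f 89 85 90
f 89 90 87
f 90 85 91
f 90 91 87
f 91 85 92
f 91 92 87
f 92 85 93
f 92 93 87
f 93 85 94
f 93 94 87
f 94 85 95
f 94 95 87
f 95 85 96
f 95 96 87
f 96 85 97
f 96 97 87
f 97 85 98
f 97 98 87
f 98 85 99
f 98 99 87
f 99 85 100
f 99 100 87
f 100 85 101
f 100 101 87
f 101 85 102
f 101 102 87
f 102 85 86
f 102 86 87
f 104 103 106
f 104 106 105
f 106 103 107
f 106 107 105
f 107 103 108
f 107 108 105
f 108 103 109
f 108 109 105
f 109 103 110
f 109 110 105
f 110 103 111
f 110 111 105
f 111 103 112
f 111 112 105
f 112 103 113
f 112 113 105
f 113 103 114
f 113 114 105
f 114 103 115
f 114 115 105
f 115 103 116
f 115 116 105
f 116 103 117
f 116 117 105
f 117 103 104
f 117 104 105



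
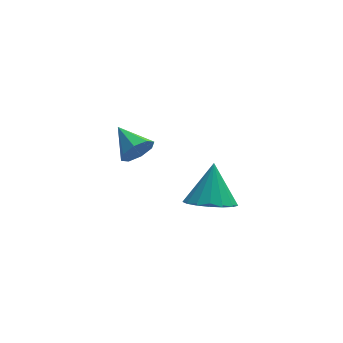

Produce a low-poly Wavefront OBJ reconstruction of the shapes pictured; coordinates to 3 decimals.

v 0.891 -4.121 -0.905
v 1.477 -4.72 -0.636
v 1.189 -3.279 0.325
v 1.705 -4.456 -0.873
v 1.745 -4.114 -1.116
v 1.59 -3.775 -1.311
v 1.275 -3.515 -1.414
v 0.872 -3.393 -1.399
v 0.473 -3.439 -1.271
v 0.17 -3.641 -1.06
v 0.032 -3.953 -0.812
v 0.091 -4.303 -0.586
v 0.333 -4.612 -0.433
v 0.703 -4.809 -0.388
v 1.116 -4.848 -0.461
v -0.741 -0.521 -1.173
v -0.563 -0.225 -1.735
v -1.199 0.561 -0.747
v -1.031 -0.415 -1.756
v -1.328 -0.667 -1.435
v -1.282 -0.834 -0.961
v -0.918 -0.817 -0.61
v -0.451 -0.627 -0.589
v -0.153 -0.375 -0.91
v -0.2 -0.208 -1.385
f 2 1 4
f 2 4 3
f 4 1 5
f 4 5 3
f 5 1 6
f 5 6 3
f 6 1 7
f 6 7 3
f 7 1 8
f 7 8 3
f 8 1 9
f 8 9 3
f 9 1 10
f 9 10 3
f 10 1 11
f 10 11 3
f 11 1 12
f 11 12 3
f 12 1 13
f 12 13 3
f 13 1 14
f 13 14 3
f 14 1 15
f 14 15 3
f 15 1 2
f 15 2 3
f 17 16 19
f 17 19 18
f 19 16 20
f 19 20 18
f 20 16 21
f 20 21 18
f 21 16 22
f 21 22 18
f 22 16 23
f 22 23 18
f 23 16 24
f 23 24 18
f 24 16 25
f 24 25 18
f 25 16 17
f 25 17 18



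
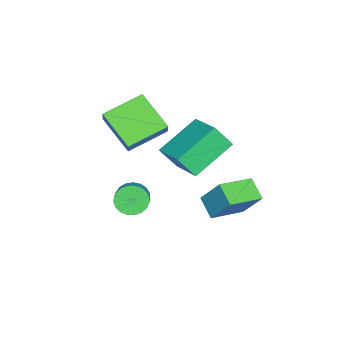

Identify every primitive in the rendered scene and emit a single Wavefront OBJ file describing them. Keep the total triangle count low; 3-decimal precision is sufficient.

v -0.106 -2.731 1.206
v 0.602 -2.469 2.046
v -1.32 -1.489 1.842
v -0.612 -1.227 2.683
v 0.692 -1.393 0.117
v 1.4 -1.131 0.958
v -0.522 -0.151 0.754
v 0.186 0.111 1.594
v 0.358 0.535 -0.578
v 0.565 -0.153 0.383
v -1.137 1.575 0.488
v -0.93 0.887 1.449
v 1.57 1.693 -0.009
v 1.777 1.005 0.952
v 0.075 2.733 1.057
v 0.282 2.045 2.018
v -1.279 2.364 -2.935
v -0.958 3.239 -1.647
v -0.631 3.005 -3.533
v -0.31 3.881 -2.245
v -0.01 1.399 -2.595
v 0.311 2.275 -1.307
v 0.638 2.041 -3.193
v 0.959 2.916 -1.905
v 0.816 -1.189 -2.547
v 1.24 -1.507 -3.02
v 2.549 -1.088 -2.125
v 2.124 -0.771 -1.653
v 1.225 -1.232 -3.126
v 2.534 -0.813 -2.231
v 1.139 -0.949 -3.132
v 2.448 -0.531 -2.237
v 0.997 -0.708 -3.037
v 2.306 -0.29 -2.142
v 0.823 -0.551 -2.858
v 2.132 -0.132 -1.963
v 0.649 -0.503 -2.624
v 1.958 -0.085 -1.73
v 0.503 -0.575 -2.378
v 1.812 -0.156 -1.483
v 0.411 -0.752 -2.161
v 1.72 -0.334 -1.266
v 0.389 -1.005 -2.01
v 1.698 -0.587 -1.115
v 0.441 -1.29 -1.953
v 1.75 -0.872 -1.058
v 0.558 -1.558 -1.998
v 1.867 -1.139 -1.103
v 0.719 -1.762 -2.138
v 2.028 -1.343 -1.243
v 0.897 -1.866 -2.349
v 2.206 -1.448 -1.455
v 1.06 -1.854 -2.595
v 2.369 -1.435 -1.7
v 1.182 -1.727 -2.832
v 2.491 -1.308 -1.937
f 2 4 1
f 5 2 1
f 1 4 3
f 3 5 1
f 2 8 4
f 6 2 5
f 6 8 2
f 4 8 3
f 7 5 3
f 3 8 7
f 7 6 5
f 8 6 7
f 10 12 9
f 13 10 9
f 9 12 11
f 11 13 9
f 10 16 12
f 14 10 13
f 14 16 10
f 12 16 11
f 15 13 11
f 11 16 15
f 15 14 13
f 16 14 15
f 18 20 17
f 21 18 17
f 17 20 19
f 19 21 17
f 18 24 20
f 22 18 21
f 22 24 18
f 20 24 19
f 23 21 19
f 19 24 23
f 23 22 21
f 24 22 23
f 26 25 29
f 26 29 27
f 27 29 30
f 27 30 28
f 29 25 31
f 29 31 30
f 30 31 32
f 30 32 28
f 31 25 33
f 31 33 32
f 32 33 34
f 32 34 28
f 33 25 35
f 33 35 34
f 34 35 36
f 34 36 28
f 35 25 37
f 35 37 36
f 36 37 38
f 36 38 28
f 37 25 39
f 37 39 38
f 38 39 40
f 38 40 28
f 39 25 41
f 39 41 40
f 40 41 42
f 40 42 28
f 41 25 43
f 41 43 42
f 42 43 44
f 42 44 28
f 43 25 45
f 43 45 44
f 44 45 46
f 44 46 28
f 45 25 47
f 45 47 46
f 46 47 48
f 46 48 28
f 47 25 49
f 47 49 48
f 48 49 50
f 48 50 28
f 49 25 51
f 49 51 50
f 50 51 52
f 50 52 28
f 51 25 53
f 51 53 52
f 52 53 54
f 52 54 28
f 53 25 55
f 53 55 54
f 54 55 56
f 54 56 28
f 55 25 26
f 55 26 56
f 56 26 27
f 56 27 28



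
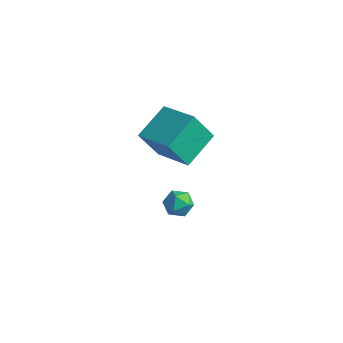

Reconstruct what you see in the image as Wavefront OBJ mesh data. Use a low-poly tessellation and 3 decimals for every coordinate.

v -0.198 -2.242 4.042
v 1.642 -2.381 4.574
v -0.297 -0.569 4.824
v 1.543 -0.708 5.356
v 0.277 -1.532 2.584
v 2.117 -1.671 3.116
v 0.178 0.141 3.366
v 2.018 0.002 3.898
v 0.489 -0.222 -1.167
v 0.901 -0.335 -0.555
v 0.679 -1.365 -1.505
v 1.091 -1.478 -0.893
v 0.354 -1.375 -0.833
v 0.237 -0.668 -0.624
v 1.343 -1.032 -1.436
v 1.226 -0.325 -1.227
v 1.429 -0.835 -0.721
v 0.818 -1.047 -0.349
v 0.762 -0.653 -1.711
v 0.151 -0.865 -1.339
f 2 4 1
f 5 2 1
f 1 4 3
f 3 5 1
f 2 8 4
f 6 2 5
f 6 8 2
f 4 8 3
f 7 5 3
f 3 8 7
f 7 6 5
f 8 6 7
f 9 20 14
f 9 14 10
f 9 10 16
f 9 16 19
f 9 19 20
f 10 14 18
f 14 20 13
f 20 19 11
f 19 16 15
f 16 10 17
f 12 18 13
f 12 13 11
f 12 11 15
f 12 15 17
f 12 17 18
f 13 18 14
f 11 13 20
f 15 11 19
f 17 15 16
f 18 17 10



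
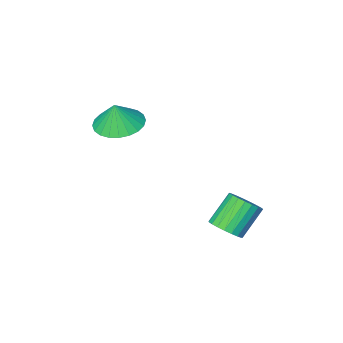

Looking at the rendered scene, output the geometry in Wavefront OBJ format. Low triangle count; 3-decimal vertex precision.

v 2.477 -3.02 2.997
v 3.506 -2.762 2.745
v 2.743 -2.92 4.183
v 3.324 -2.378 2.753
v 3.013 -2.092 2.798
v 2.62 -1.947 2.874
v 2.206 -1.965 2.968
v 1.833 -2.144 3.067
v 1.558 -2.457 3.154
v 1.423 -2.855 3.218
v 1.449 -3.279 3.248
v 1.631 -3.663 3.24
v 1.942 -3.949 3.195
v 2.335 -4.094 3.119
v 2.749 -4.075 3.025
v 3.122 -3.896 2.927
v 3.397 -3.584 2.839
v 3.532 -3.185 2.775
v 0.506 1.834 -1.281
v 1.036 1.443 -0.863
v -0.036 1.276 0.34
v -0.566 1.666 -0.079
v 1.091 1.75 -0.772
v 0.018 1.582 0.431
v 1.044 2.071 -0.769
v -0.028 1.903 0.434
v 0.905 2.351 -0.854
v -0.168 2.183 0.349
v 0.696 2.541 -1.013
v -0.376 2.374 0.189
v 0.455 2.61 -1.219
v -0.618 2.442 -0.017
v 0.222 2.544 -1.436
v -0.85 2.376 -0.233
v 0.039 2.355 -1.625
v -1.033 2.188 -0.423
v -0.064 2.076 -1.756
v -1.136 1.909 -0.553
v -0.068 1.756 -1.804
v -1.14 1.588 -0.601
v 0.028 1.448 -1.762
v -1.045 1.281 -0.559
v 0.206 1.208 -1.637
v -0.867 1.04 -0.434
v 0.435 1.076 -1.45
v -0.637 0.908 -0.247
v 0.678 1.074 -1.234
v -0.395 0.907 -0.032
v 0.89 1.204 -1.027
v -0.182 1.037 0.176
f 2 1 4
f 2 4 3
f 4 1 5
f 4 5 3
f 5 1 6
f 5 6 3
f 6 1 7
f 6 7 3
f 7 1 8
f 7 8 3
f 8 1 9
f 8 9 3
f 9 1 10
f 9 10 3
f 10 1 11
f 10 11 3
f 11 1 12
f 11 12 3
f 12 1 13
f 12 13 3
f 13 1 14
f 13 14 3
f 14 1 15
f 14 15 3
f 15 1 16
f 15 16 3
f 16 1 17
f 16 17 3
f 17 1 18
f 17 18 3
f 18 1 2
f 18 2 3
f 20 19 23
f 20 23 21
f 21 23 24
f 21 24 22
f 23 19 25
f 23 25 24
f 24 25 26
f 24 26 22
f 25 19 27
f 25 27 26
f 26 27 28
f 26 28 22
f 27 19 29
f 27 29 28
f 28 29 30
f 28 30 22
f 29 19 31
f 29 31 30
f 30 31 32
f 30 32 22
f 31 19 33
f 31 33 32
f 32 33 34
f 32 34 22
f 33 19 35
f 33 35 34
f 34 35 36
f 34 36 22
f 35 19 37
f 35 37 36
f 36 37 38
f 36 38 22
f 37 19 39
f 37 39 38
f 38 39 40
f 38 40 22
f 39 19 41
f 39 41 40
f 40 41 42
f 40 42 22
f 41 19 43
f 41 43 42
f 42 43 44
f 42 44 22
f 43 19 45
f 43 45 44
f 44 45 46
f 44 46 22
f 45 19 47
f 45 47 46
f 46 47 48
f 46 48 22
f 47 19 49
f 47 49 48
f 48 49 50
f 48 50 22
f 49 19 20
f 49 20 50
f 50 20 21
f 50 21 22



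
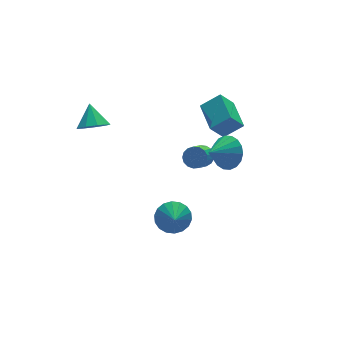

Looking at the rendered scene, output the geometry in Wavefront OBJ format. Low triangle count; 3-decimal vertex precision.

v 1.211 -3.64 2.66
v 1.748 -4.154 3.401
v -0.031 -3.84 3.42
v 1.766 -3.71 3.548
v 1.675 -3.253 3.518
v 1.491 -2.872 3.319
v 1.252 -2.644 2.989
v 1.005 -2.612 2.594
v 0.798 -2.784 2.212
v 0.673 -3.126 1.918
v 0.655 -3.569 1.771
v 0.747 -4.026 1.801
v 0.931 -4.407 2
v 1.17 -4.636 2.33
v 1.417 -4.667 2.725
v 1.623 -4.495 3.107
v 1.711 -0.971 2.202
v 2.745 -1.335 3.006
v 2.156 0.878 2.466
v 3.19 0.514 3.271
v 2.53 -1.014 1.129
v 3.564 -1.378 1.934
v 2.975 0.835 1.394
v 4.009 0.471 2.198
v 2.812 1.74 -3.066
v 3.357 1.669 -2.617
v 2.453 0.888 -1.645
v 1.908 0.96 -2.094
v 3.21 1.959 -2.52
v 2.306 1.178 -1.548
v 2.971 2.2 -2.549
v 2.068 1.419 -1.577
v 2.697 2.335 -2.696
v 1.793 1.554 -1.724
v 2.448 2.334 -2.927
v 1.544 1.553 -1.955
v 2.283 2.197 -3.191
v 1.379 1.416 -2.219
v 2.239 1.956 -3.426
v 1.335 1.175 -2.454
v 2.326 1.665 -3.578
v 1.422 0.884 -2.606
v 2.525 1.391 -3.613
v 1.621 0.61 -2.641
v 2.789 1.198 -3.523
v 1.885 0.417 -2.551
v 3.059 1.129 -3.328
v 2.155 0.348 -2.356
v 3.272 1.2 -3.073
v 2.368 0.419 -2.101
v 3.379 1.394 -2.816
v 2.476 0.614 -1.844
v -3.967 1.404 3.036
v -3.439 0.808 3.477
v -3.653 2.416 4.024
v -3.103 1.118 3.054
v -3.172 1.561 2.622
v -3.612 1.93 2.384
v -4.219 2.053 2.45
v -4.708 1.872 2.791
v -4.85 1.472 3.246
v -4.579 1.04 3.602
v -4.022 0.778 3.694
v -1.169 -2.146 -3.194
v -0.206 -2.389 -3.009
v -1.511 -2.974 -2.506
v -0.297 -2.086 -2.689
v -0.56 -1.795 -2.47
v -0.943 -1.573 -2.394
v -1.372 -1.465 -2.476
v -1.76 -1.492 -2.701
v -2.031 -1.648 -3.024
v -2.132 -1.903 -3.38
v -2.042 -2.206 -3.7
v -1.779 -2.497 -3.919
v -1.395 -2.719 -3.995
v -0.966 -2.827 -3.912
v -0.578 -2.8 -3.687
v -0.307 -2.644 -3.365
f 2 1 4
f 2 4 3
f 4 1 5
f 4 5 3
f 5 1 6
f 5 6 3
f 6 1 7
f 6 7 3
f 7 1 8
f 7 8 3
f 8 1 9
f 8 9 3
f 9 1 10
f 9 10 3
f 10 1 11
f 10 11 3
f 11 1 12
f 11 12 3
f 12 1 13
f 12 13 3
f 13 1 14
f 13 14 3
f 14 1 15
f 14 15 3
f 15 1 16
f 15 16 3
f 16 1 2
f 16 2 3
f 18 20 17
f 21 18 17
f 17 20 19
f 19 21 17
f 18 24 20
f 22 18 21
f 22 24 18
f 20 24 19
f 23 21 19
f 19 24 23
f 23 22 21
f 24 22 23
f 26 25 29
f 26 29 27
f 27 29 30
f 27 30 28
f 29 25 31
f 29 31 30
f 30 31 32
f 30 32 28
f 31 25 33
f 31 33 32
f 32 33 34
f 32 34 28
f 33 25 35
f 33 35 34
f 34 35 36
f 34 36 28
f 35 25 37
f 35 37 36
f 36 37 38
f 36 38 28
f 37 25 39
f 37 39 38
f 38 39 40
f 38 40 28
f 39 25 41
f 39 41 40
f 40 41 42
f 40 42 28
f 41 25 43
f 41 43 42
f 42 43 44
f 42 44 28
f 43 25 45
f 43 45 44
f 44 45 46
f 44 46 28
f 45 25 47
f 45 47 46
f 46 47 48
f 46 48 28
f 47 25 49
f 47 49 48
f 48 49 50
f 48 50 28
f 49 25 51
f 49 51 50
f 50 51 52
f 50 52 28
f 51 25 26
f 51 26 52
f 52 26 27
f 52 27 28
f 54 53 56
f 54 56 55
f 56 53 57
f 56 57 55
f 57 53 58
f 57 58 55
f 58 53 59
f 58 59 55
f 59 53 60
f 59 60 55
f 60 53 61
f 60 61 55
f 61 53 62
f 61 62 55
f 62 53 63
f 62 63 55
f 63 53 54
f 63 54 55
f 65 64 67
f 65 67 66
f 67 64 68
f 67 68 66
f 68 64 69
f 68 69 66
f 69 64 70
f 69 70 66
f 70 64 71
f 70 71 66
f 71 64 72
f 71 72 66
f 72 64 73
f 72 73 66
f 73 64 74
f 73 74 66
f 74 64 75
f 74 75 66
f 75 64 76
f 75 76 66
f 76 64 77
f 76 77 66
f 77 64 78
f 77 78 66
f 78 64 79
f 78 79 66
f 79 64 65
f 79 65 66



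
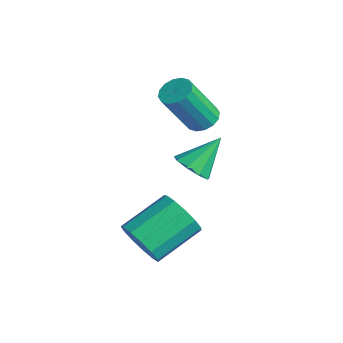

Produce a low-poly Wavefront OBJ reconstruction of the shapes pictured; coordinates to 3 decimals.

v 1.67 1.002 2.648
v 1.995 1.473 2.178
v 1.65 2.118 3.752
v 1.492 1.506 2.136
v 1.072 1.304 2.333
v 0.932 0.96 2.677
v 1.137 0.636 3.008
v 1.591 0.484 3.17
v 2.083 0.574 3.087
v 2.381 0.864 2.799
v 2.346 1.22 2.44
v -0.75 2.802 2.954
v -0.214 3.114 3.15
v -0.235 2.051 4.902
v -0.77 1.738 4.706
v -0.47 3.302 3.261
v -0.491 2.239 5.013
v -0.801 3.356 3.289
v -0.822 2.292 5.042
v -1.118 3.261 3.228
v -1.139 2.198 4.981
v -1.337 3.044 3.094
v -1.357 1.98 4.846
v -1.398 2.761 2.922
v -1.418 1.698 4.674
v -1.285 2.489 2.758
v -1.306 1.426 4.51
v -1.029 2.301 2.647
v -1.05 1.238 4.399
v -0.698 2.248 2.618
v -0.719 1.184 4.371
v -0.381 2.342 2.679
v -0.402 1.279 4.432
v -0.163 2.56 2.814
v -0.183 1.496 4.566
v -0.102 2.842 2.986
v -0.122 1.779 4.738
v 3.195 -1.746 1.002
v 3.779 -1.401 0.395
v 3.629 0.251 1.191
v 3.045 -0.094 1.798
v 3.311 -1.346 0.193
v 3.161 0.306 0.989
v 2.806 -1.418 0.248
v 2.656 0.234 1.043
v 2.425 -1.595 0.542
v 2.275 0.058 1.337
v 2.288 -1.819 0.982
v 2.138 -0.167 1.778
v 2.439 -2.02 1.429
v 2.289 -0.368 2.224
v 2.831 -2.134 1.74
v 2.68 -0.482 2.536
v 3.337 -2.125 1.817
v 3.187 -0.473 2.613
v 3.799 -1.996 1.635
v 3.649 -0.344 2.431
v 4.069 -1.787 1.253
v 3.919 -0.135 2.048
v 4.061 -1.565 0.79
v 3.911 0.087 1.586
f 2 1 4
f 2 4 3
f 4 1 5
f 4 5 3
f 5 1 6
f 5 6 3
f 6 1 7
f 6 7 3
f 7 1 8
f 7 8 3
f 8 1 9
f 8 9 3
f 9 1 10
f 9 10 3
f 10 1 11
f 10 11 3
f 11 1 2
f 11 2 3
f 13 12 16
f 13 16 14
f 14 16 17
f 14 17 15
f 16 12 18
f 16 18 17
f 17 18 19
f 17 19 15
f 18 12 20
f 18 20 19
f 19 20 21
f 19 21 15
f 20 12 22
f 20 22 21
f 21 22 23
f 21 23 15
f 22 12 24
f 22 24 23
f 23 24 25
f 23 25 15
f 24 12 26
f 24 26 25
f 25 26 27
f 25 27 15
f 26 12 28
f 26 28 27
f 27 28 29
f 27 29 15
f 28 12 30
f 28 30 29
f 29 30 31
f 29 31 15
f 30 12 32
f 30 32 31
f 31 32 33
f 31 33 15
f 32 12 34
f 32 34 33
f 33 34 35
f 33 35 15
f 34 12 36
f 34 36 35
f 35 36 37
f 35 37 15
f 36 12 13
f 36 13 37
f 37 13 14
f 37 14 15
f 39 38 42
f 39 42 40
f 40 42 43
f 40 43 41
f 42 38 44
f 42 44 43
f 43 44 45
f 43 45 41
f 44 38 46
f 44 46 45
f 45 46 47
f 45 47 41
f 46 38 48
f 46 48 47
f 47 48 49
f 47 49 41
f 48 38 50
f 48 50 49
f 49 50 51
f 49 51 41
f 50 38 52
f 50 52 51
f 51 52 53
f 51 53 41
f 52 38 54
f 52 54 53
f 53 54 55
f 53 55 41
f 54 38 56
f 54 56 55
f 55 56 57
f 55 57 41
f 56 38 58
f 56 58 57
f 57 58 59
f 57 59 41
f 58 38 60
f 58 60 59
f 59 60 61
f 59 61 41
f 60 38 39
f 60 39 61
f 61 39 40
f 61 40 41



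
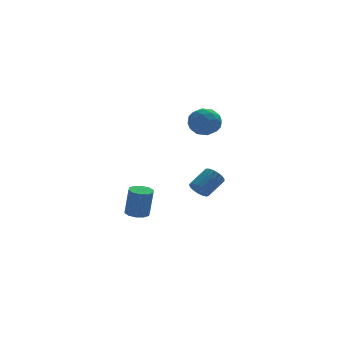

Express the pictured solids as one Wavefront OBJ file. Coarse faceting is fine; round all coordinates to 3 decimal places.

v -0.456 1.114 -3.807
v 0.072 0.71 -3.898
v 0.263 0.583 -2.224
v -0.264 0.986 -2.133
v 0.21 1.1 -3.884
v 0.401 0.973 -2.21
v 0.094 1.495 -3.841
v 0.285 1.368 -2.167
v -0.232 1.745 -3.785
v -0.041 1.618 -2.11
v -0.643 1.753 -3.737
v -0.452 1.626 -2.063
v -0.983 1.517 -3.716
v -0.792 1.39 -2.042
v -1.121 1.127 -3.73
v -0.93 1 -2.056
v -1.005 0.732 -3.773
v -0.814 0.605 -2.099
v -0.679 0.482 -3.83
v -0.488 0.355 -2.155
v -0.268 0.474 -3.877
v -0.077 0.347 -2.203
v 1.683 -1.766 3.282
v 2.598 -1.753 3.31
v 1.682 -3.087 3.95
v 2.597 -3.074 3.978
v 2.114 -2.495 4.496
v 2.115 -1.678 4.084
v 2.165 -3.162 3.176
v 2.166 -2.345 2.764
v 2.895 -2.615 3.245
v 2.864 -2.203 4.061
v 1.416 -2.637 3.199
v 1.385 -2.225 4.015
v 2.141 -1.643 3.238
v 2.139 -3.197 4.022
v 1.856 -2.856 4.327
v 2.393 -2.848 4.344
v 1.857 -1.6 3.692
v 2.394 -1.592 3.709
v 2.11 -2.028 4.406
v 1.886 -3.248 3.551
v 2.423 -3.24 3.568
v 1.887 -1.992 2.916
v 2.424 -1.984 2.933
v 2.17 -2.812 2.854
v 2.853 -2.142 3.216
v 2.852 -2.919 3.608
v 2.599 -2.971 3.137
v 2.599 -2.491 2.894
v 2.834 -1.9 3.696
v 2.834 -2.677 4.088
v 2.55 -2.336 4.393
v 2.551 -1.856 4.15
v 3.009 -2.407 3.657
v 1.446 -2.163 3.172
v 1.446 -2.94 3.564
v 1.729 -2.984 3.11
v 1.73 -2.504 2.867
v 1.428 -1.921 3.652
v 1.427 -2.698 4.044
v 1.681 -2.349 4.366
v 1.681 -1.869 4.123
v 1.271 -2.433 3.603
v 1.393 -4.072 -0.325
v 1.655 -3.871 -0.826
v 2.609 -3.347 -0.116
v 2.347 -3.548 0.385
v 1.48 -3.657 -0.749
v 2.435 -3.133 -0.039
v 1.285 -3.538 -0.575
v 2.24 -3.013 0.135
v 1.115 -3.541 -0.344
v 2.069 -3.016 0.366
v 1.008 -3.666 -0.108
v 1.963 -3.141 0.602
v 0.99 -3.884 0.078
v 1.944 -3.359 0.788
v 1.064 -4.145 0.172
v 2.018 -3.621 0.881
v 1.213 -4.389 0.152
v 2.167 -3.865 0.861
v 1.403 -4.561 0.022
v 2.358 -4.037 0.732
v 1.591 -4.621 -0.186
v 2.546 -4.097 0.523
v 1.734 -4.555 -0.427
v 2.688 -4.031 0.283
v 1.798 -4.379 -0.644
v 2.753 -3.854 0.066
v 1.77 -4.132 -0.788
v 2.724 -3.607 -0.078
f 2 1 5
f 2 5 3
f 3 5 6
f 3 6 4
f 5 1 7
f 5 7 6
f 6 7 8
f 6 8 4
f 7 1 9
f 7 9 8
f 8 9 10
f 8 10 4
f 9 1 11
f 9 11 10
f 10 11 12
f 10 12 4
f 11 1 13
f 11 13 12
f 12 13 14
f 12 14 4
f 13 1 15
f 13 15 14
f 14 15 16
f 14 16 4
f 15 1 17
f 15 17 16
f 16 17 18
f 16 18 4
f 17 1 19
f 17 19 18
f 18 19 20
f 18 20 4
f 19 1 21
f 19 21 20
f 20 21 22
f 20 22 4
f 21 1 2
f 21 2 22
f 22 2 3
f 22 3 4
f 23 60 39
f 60 34 63
f 39 63 28
f 60 63 39
f 23 39 35
f 39 28 40
f 35 40 24
f 39 40 35
f 23 35 44
f 35 24 45
f 44 45 30
f 35 45 44
f 23 44 56
f 44 30 59
f 56 59 33
f 44 59 56
f 23 56 60
f 56 33 64
f 60 64 34
f 56 64 60
f 24 40 51
f 40 28 54
f 51 54 32
f 40 54 51
f 28 63 41
f 63 34 62
f 41 62 27
f 63 62 41
f 34 64 61
f 64 33 57
f 61 57 25
f 64 57 61
f 33 59 58
f 59 30 46
f 58 46 29
f 59 46 58
f 30 45 50
f 45 24 47
f 50 47 31
f 45 47 50
f 26 52 38
f 52 32 53
f 38 53 27
f 52 53 38
f 26 38 36
f 38 27 37
f 36 37 25
f 38 37 36
f 26 36 43
f 36 25 42
f 43 42 29
f 36 42 43
f 26 43 48
f 43 29 49
f 48 49 31
f 43 49 48
f 26 48 52
f 48 31 55
f 52 55 32
f 48 55 52
f 27 53 41
f 53 32 54
f 41 54 28
f 53 54 41
f 25 37 61
f 37 27 62
f 61 62 34
f 37 62 61
f 29 42 58
f 42 25 57
f 58 57 33
f 42 57 58
f 31 49 50
f 49 29 46
f 50 46 30
f 49 46 50
f 32 55 51
f 55 31 47
f 51 47 24
f 55 47 51
f 66 65 69
f 66 69 67
f 67 69 70
f 67 70 68
f 69 65 71
f 69 71 70
f 70 71 72
f 70 72 68
f 71 65 73
f 71 73 72
f 72 73 74
f 72 74 68
f 73 65 75
f 73 75 74
f 74 75 76
f 74 76 68
f 75 65 77
f 75 77 76
f 76 77 78
f 76 78 68
f 77 65 79
f 77 79 78
f 78 79 80
f 78 80 68
f 79 65 81
f 79 81 80
f 80 81 82
f 80 82 68
f 81 65 83
f 81 83 82
f 82 83 84
f 82 84 68
f 83 65 85
f 83 85 84
f 84 85 86
f 84 86 68
f 85 65 87
f 85 87 86
f 86 87 88
f 86 88 68
f 87 65 89
f 87 89 88
f 88 89 90
f 88 90 68
f 89 65 91
f 89 91 90
f 90 91 92
f 90 92 68
f 91 65 66
f 91 66 92
f 92 66 67
f 92 67 68



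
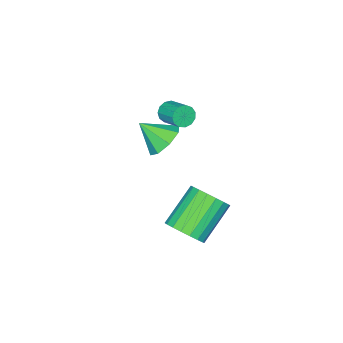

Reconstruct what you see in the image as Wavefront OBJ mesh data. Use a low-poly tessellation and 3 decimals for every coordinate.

v 1.742 2.234 -0.828
v 2.298 2.547 -0.11
v 0.614 2.478 1.225
v 0.058 2.166 0.508
v 2.149 2.909 -0.28
v 0.465 2.841 1.055
v 1.919 3.138 -0.558
v 0.235 3.07 0.777
v 1.654 3.188 -0.889
v -0.03 3.12 0.446
v 1.407 3.049 -1.209
v -0.277 2.981 0.126
v 1.226 2.749 -1.452
v -0.458 2.68 -0.117
v 1.147 2.346 -1.572
v -0.537 2.278 -0.237
v 1.186 1.922 -1.545
v -0.498 1.853 -0.21
v 1.335 1.559 -1.375
v -0.349 1.491 -0.04
v 1.565 1.33 -1.097
v -0.119 1.262 0.238
v 1.83 1.28 -0.766
v 0.146 1.212 0.569
v 2.077 1.419 -0.446
v 0.393 1.351 0.889
v 2.258 1.72 -0.203
v 0.574 1.651 1.132
v 2.337 2.122 -0.083
v 0.653 2.054 1.252
v -2.627 -3.008 -0.726
v -1.71 -2.564 -0.788
v -2.053 -4.052 0.266
v -2.15 -2.263 -0.217
v -2.869 -2.399 0.056
v -3.446 -2.891 -0.129
v -3.543 -3.452 -0.664
v -3.103 -3.752 -1.234
v -2.385 -3.617 -1.507
v -1.807 -3.125 -1.322
v -2.856 -2.942 1.225
v -2.518 -3.214 1.639
v -2.246 -2.07 2.169
v -2.584 -1.798 1.755
v -2.313 -3.143 1.38
v -2.04 -1.999 1.91
v -2.28 -3.008 1.072
v -2.007 -1.864 1.602
v -2.43 -2.852 0.812
v -2.158 -1.708 1.342
v -2.715 -2.725 0.684
v -2.443 -1.581 1.214
v -3.045 -2.666 0.727
v -2.773 -1.522 1.257
v -3.316 -2.695 0.928
v -3.043 -1.551 1.458
v -3.44 -2.803 1.224
v -3.167 -1.658 1.754
v -3.379 -2.954 1.52
v -3.106 -1.81 2.05
v -3.152 -3.102 1.722
v -2.879 -1.958 2.252
v -2.831 -3.199 1.767
v -2.559 -2.055 2.297
f 2 1 5
f 2 5 3
f 3 5 6
f 3 6 4
f 5 1 7
f 5 7 6
f 6 7 8
f 6 8 4
f 7 1 9
f 7 9 8
f 8 9 10
f 8 10 4
f 9 1 11
f 9 11 10
f 10 11 12
f 10 12 4
f 11 1 13
f 11 13 12
f 12 13 14
f 12 14 4
f 13 1 15
f 13 15 14
f 14 15 16
f 14 16 4
f 15 1 17
f 15 17 16
f 16 17 18
f 16 18 4
f 17 1 19
f 17 19 18
f 18 19 20
f 18 20 4
f 19 1 21
f 19 21 20
f 20 21 22
f 20 22 4
f 21 1 23
f 21 23 22
f 22 23 24
f 22 24 4
f 23 1 25
f 23 25 24
f 24 25 26
f 24 26 4
f 25 1 27
f 25 27 26
f 26 27 28
f 26 28 4
f 27 1 29
f 27 29 28
f 28 29 30
f 28 30 4
f 29 1 2
f 29 2 30
f 30 2 3
f 30 3 4
f 32 31 34
f 32 34 33
f 34 31 35
f 34 35 33
f 35 31 36
f 35 36 33
f 36 31 37
f 36 37 33
f 37 31 38
f 37 38 33
f 38 31 39
f 38 39 33
f 39 31 40
f 39 40 33
f 40 31 32
f 40 32 33
f 42 41 45
f 42 45 43
f 43 45 46
f 43 46 44
f 45 41 47
f 45 47 46
f 46 47 48
f 46 48 44
f 47 41 49
f 47 49 48
f 48 49 50
f 48 50 44
f 49 41 51
f 49 51 50
f 50 51 52
f 50 52 44
f 51 41 53
f 51 53 52
f 52 53 54
f 52 54 44
f 53 41 55
f 53 55 54
f 54 55 56
f 54 56 44
f 55 41 57
f 55 57 56
f 56 57 58
f 56 58 44
f 57 41 59
f 57 59 58
f 58 59 60
f 58 60 44
f 59 41 61
f 59 61 60
f 60 61 62
f 60 62 44
f 61 41 63
f 61 63 62
f 62 63 64
f 62 64 44
f 63 41 42
f 63 42 64
f 64 42 43
f 64 43 44



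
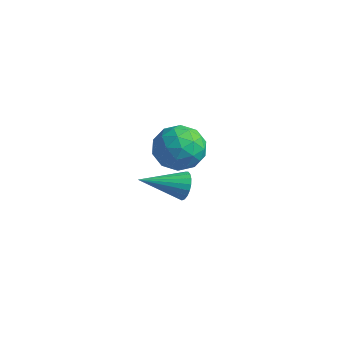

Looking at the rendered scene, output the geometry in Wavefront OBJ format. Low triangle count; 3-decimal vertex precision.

v 1.197 3.808 -4.081
v 1.422 3.437 -4.592
v 0.203 2.352 -3.459
v 1.614 3.389 -4.396
v 1.735 3.414 -4.146
v 1.762 3.507 -3.885
v 1.692 3.652 -3.658
v 1.536 3.824 -3.504
v 1.322 3.993 -3.45
v 1.086 4.131 -3.505
v 0.869 4.212 -3.66
v 0.709 4.224 -3.887
v 0.633 4.164 -4.149
v 0.655 4.042 -4.398
v 0.771 3.88 -4.593
v 0.96 3.706 -4.7
v 1.19 3.549 -4.699
v 3.871 1.855 1.007
v 4.238 1.401 0.157
v 2.342 1.299 0.643
v 2.709 0.845 -0.207
v 2.967 0.483 0.723
v 3.912 0.827 0.948
v 2.668 1.873 -0.148
v 3.613 2.217 0.077
v 3.495 1.413 -0.556
v 3.679 0.554 -0.018
v 2.901 2.146 0.818
v 3.085 1.287 1.356
v 4.189 1.677 0.614
v 2.391 1.023 0.186
v 2.543 0.81 0.732
v 2.759 0.544 0.233
v 3.997 1.339 1.079
v 4.213 1.073 0.579
v 3.465 0.533 0.912
v 2.367 1.627 0.221
v 2.583 1.361 -0.279
v 3.821 2.156 0.567
v 4.037 1.89 0.068
v 3.115 2.167 -0.112
v 3.968 1.417 -0.305
v 3.069 1.09 -0.519
v 3.045 1.694 -0.484
v 3.6 1.897 -0.352
v 4.076 0.912 0.012
v 3.177 0.585 -0.202
v 3.329 0.372 0.344
v 3.884 0.574 0.476
v 3.639 0.919 -0.408
v 3.403 2.115 1.002
v 2.504 1.788 0.788
v 2.696 2.126 0.324
v 3.251 2.328 0.456
v 3.511 1.61 1.319
v 2.612 1.283 1.105
v 2.98 0.803 1.152
v 3.535 1.006 1.284
v 2.941 1.781 1.208
f 2 1 4
f 2 4 3
f 4 1 5
f 4 5 3
f 5 1 6
f 5 6 3
f 6 1 7
f 6 7 3
f 7 1 8
f 7 8 3
f 8 1 9
f 8 9 3
f 9 1 10
f 9 10 3
f 10 1 11
f 10 11 3
f 11 1 12
f 11 12 3
f 12 1 13
f 12 13 3
f 13 1 14
f 13 14 3
f 14 1 15
f 14 15 3
f 15 1 16
f 15 16 3
f 16 1 17
f 16 17 3
f 17 1 2
f 17 2 3
f 18 55 34
f 55 29 58
f 34 58 23
f 55 58 34
f 18 34 30
f 34 23 35
f 30 35 19
f 34 35 30
f 18 30 39
f 30 19 40
f 39 40 25
f 30 40 39
f 18 39 51
f 39 25 54
f 51 54 28
f 39 54 51
f 18 51 55
f 51 28 59
f 55 59 29
f 51 59 55
f 19 35 46
f 35 23 49
f 46 49 27
f 35 49 46
f 23 58 36
f 58 29 57
f 36 57 22
f 58 57 36
f 29 59 56
f 59 28 52
f 56 52 20
f 59 52 56
f 28 54 53
f 54 25 41
f 53 41 24
f 54 41 53
f 25 40 45
f 40 19 42
f 45 42 26
f 40 42 45
f 21 47 33
f 47 27 48
f 33 48 22
f 47 48 33
f 21 33 31
f 33 22 32
f 31 32 20
f 33 32 31
f 21 31 38
f 31 20 37
f 38 37 24
f 31 37 38
f 21 38 43
f 38 24 44
f 43 44 26
f 38 44 43
f 21 43 47
f 43 26 50
f 47 50 27
f 43 50 47
f 22 48 36
f 48 27 49
f 36 49 23
f 48 49 36
f 20 32 56
f 32 22 57
f 56 57 29
f 32 57 56
f 24 37 53
f 37 20 52
f 53 52 28
f 37 52 53
f 26 44 45
f 44 24 41
f 45 41 25
f 44 41 45
f 27 50 46
f 50 26 42
f 46 42 19
f 50 42 46

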